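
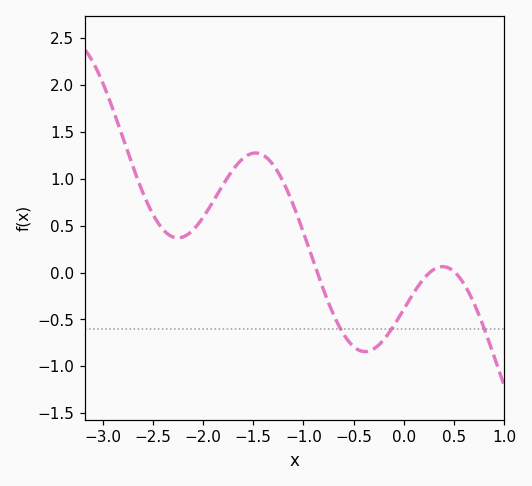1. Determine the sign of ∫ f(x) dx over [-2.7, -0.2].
positive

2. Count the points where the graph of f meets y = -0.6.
3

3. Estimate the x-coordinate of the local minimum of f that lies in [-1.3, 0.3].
-0.387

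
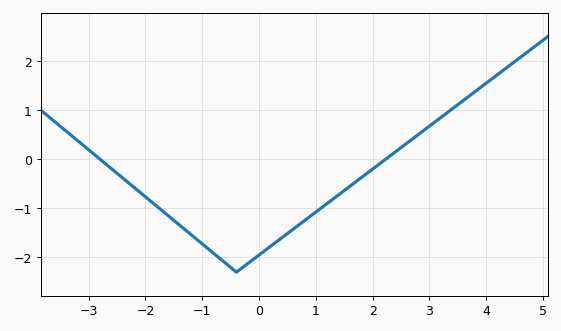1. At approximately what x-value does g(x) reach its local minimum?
-0.4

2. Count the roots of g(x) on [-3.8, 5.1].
2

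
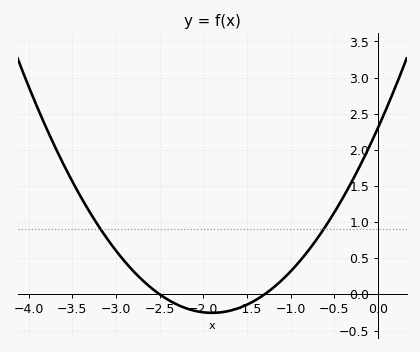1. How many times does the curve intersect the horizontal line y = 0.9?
2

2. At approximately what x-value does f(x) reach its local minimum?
-1.9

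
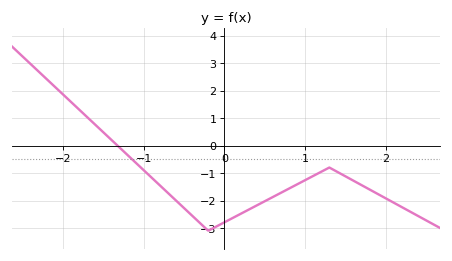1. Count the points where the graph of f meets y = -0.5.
1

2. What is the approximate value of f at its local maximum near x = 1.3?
-0.802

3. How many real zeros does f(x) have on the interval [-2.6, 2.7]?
1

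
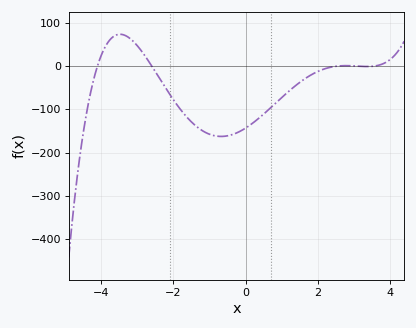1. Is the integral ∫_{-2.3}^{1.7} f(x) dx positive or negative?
negative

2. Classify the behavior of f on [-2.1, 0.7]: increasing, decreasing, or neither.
neither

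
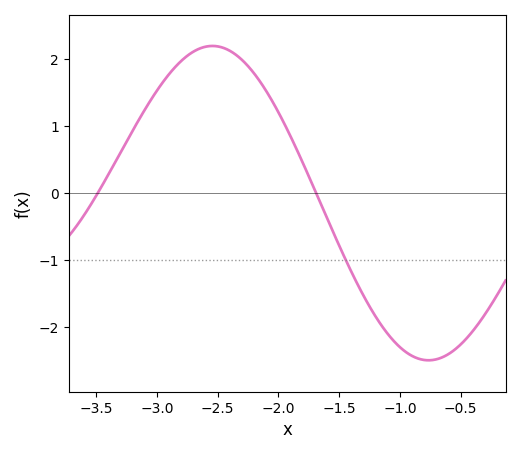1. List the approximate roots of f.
-3.48, -1.69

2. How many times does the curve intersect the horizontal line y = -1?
1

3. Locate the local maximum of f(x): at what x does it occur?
-2.54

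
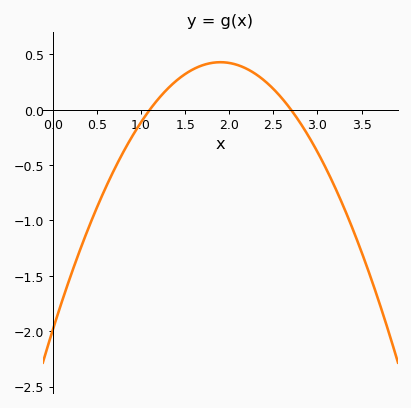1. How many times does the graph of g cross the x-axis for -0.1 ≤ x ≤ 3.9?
2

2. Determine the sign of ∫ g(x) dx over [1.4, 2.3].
positive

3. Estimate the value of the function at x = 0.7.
-0.536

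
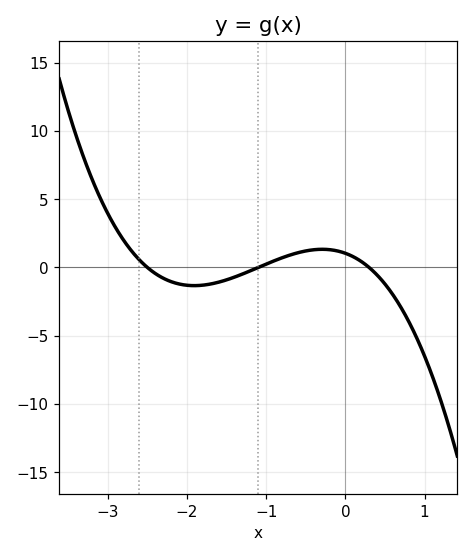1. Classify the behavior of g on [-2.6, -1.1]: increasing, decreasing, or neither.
neither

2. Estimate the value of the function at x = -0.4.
1.3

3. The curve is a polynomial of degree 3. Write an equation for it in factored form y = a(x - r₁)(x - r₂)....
y = -1.26(x + 2.5)(x + 1.1)(x - 0.3)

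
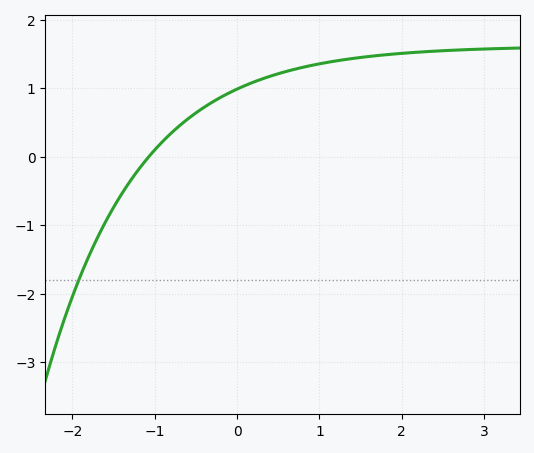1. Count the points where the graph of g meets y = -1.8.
1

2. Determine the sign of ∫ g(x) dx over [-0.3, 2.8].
positive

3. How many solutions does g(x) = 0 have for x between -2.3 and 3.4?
1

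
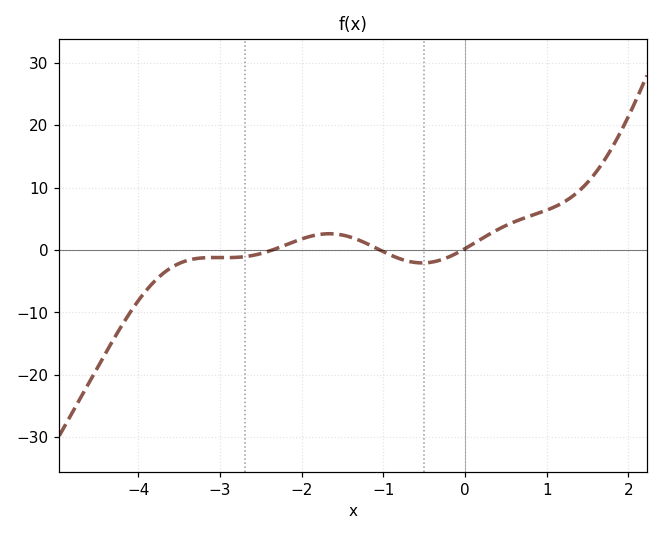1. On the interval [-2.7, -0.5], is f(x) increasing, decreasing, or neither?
neither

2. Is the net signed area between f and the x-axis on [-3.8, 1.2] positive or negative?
positive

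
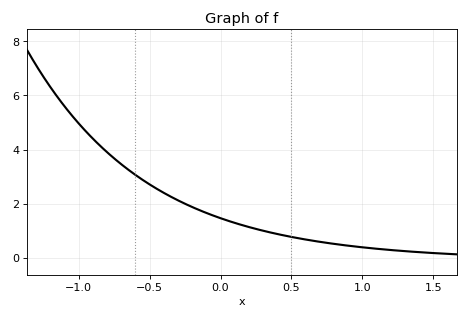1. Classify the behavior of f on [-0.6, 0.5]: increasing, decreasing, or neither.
decreasing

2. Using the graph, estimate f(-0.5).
2.8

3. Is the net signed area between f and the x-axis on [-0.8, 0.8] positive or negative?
positive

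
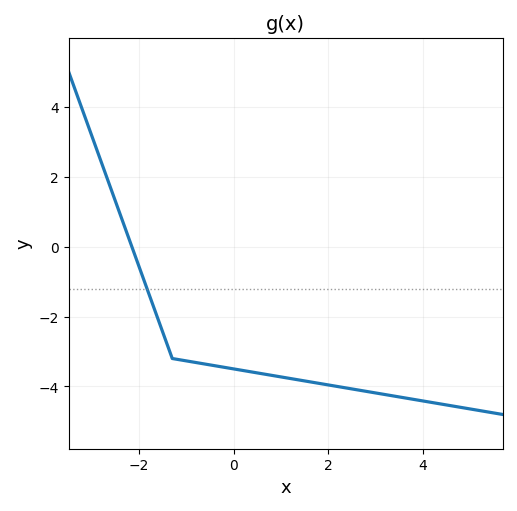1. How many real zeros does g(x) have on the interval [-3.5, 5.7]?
1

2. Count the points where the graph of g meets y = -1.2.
1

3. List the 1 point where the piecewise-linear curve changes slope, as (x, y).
(-1.3, -3.2)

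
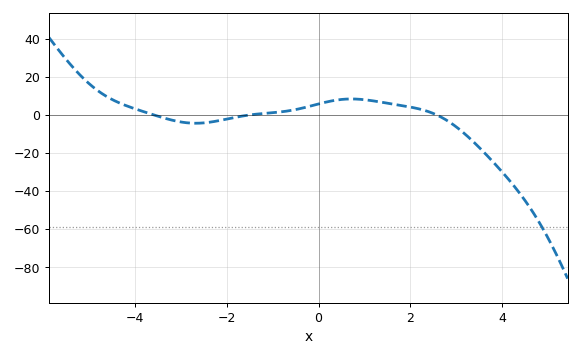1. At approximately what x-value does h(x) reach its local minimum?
-2.67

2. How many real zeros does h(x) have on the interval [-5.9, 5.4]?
3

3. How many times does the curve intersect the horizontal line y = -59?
1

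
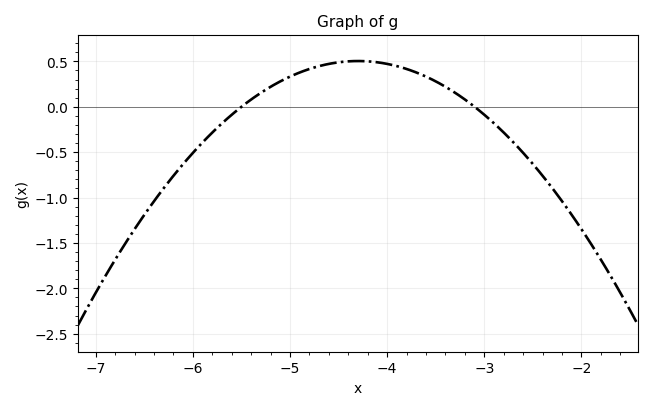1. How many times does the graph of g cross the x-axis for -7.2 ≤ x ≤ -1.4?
2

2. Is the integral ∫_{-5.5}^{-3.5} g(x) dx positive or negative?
positive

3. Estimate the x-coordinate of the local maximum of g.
-4.3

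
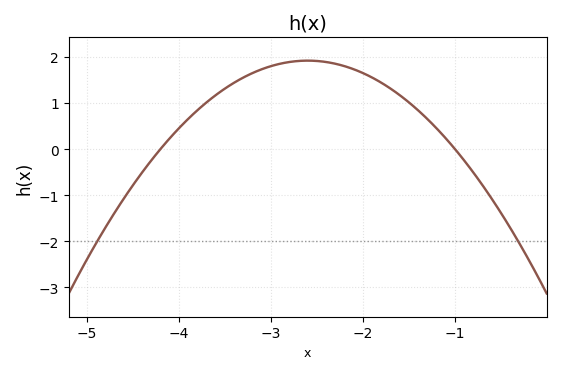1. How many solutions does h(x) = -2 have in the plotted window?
2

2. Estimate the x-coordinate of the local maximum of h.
-2.6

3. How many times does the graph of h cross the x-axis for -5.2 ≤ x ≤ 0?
2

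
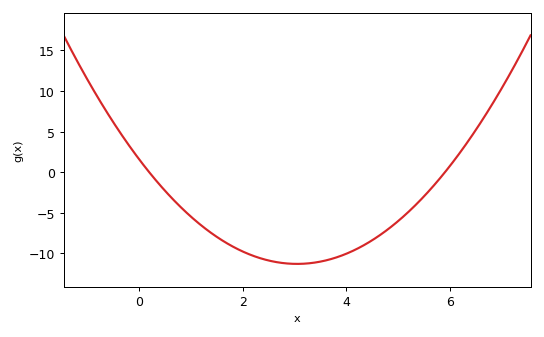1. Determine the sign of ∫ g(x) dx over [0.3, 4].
negative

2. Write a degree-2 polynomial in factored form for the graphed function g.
y = 1.39(x - 0.2)(x - 5.9)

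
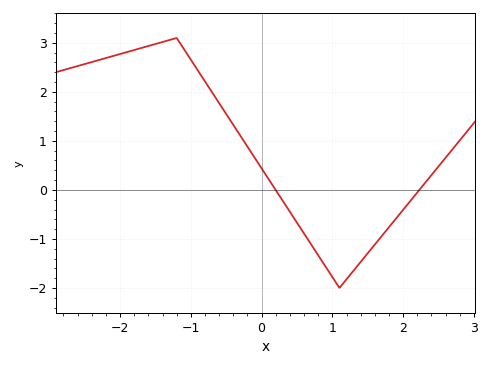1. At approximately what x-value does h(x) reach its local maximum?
-1.2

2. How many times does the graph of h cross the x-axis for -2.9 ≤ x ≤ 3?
2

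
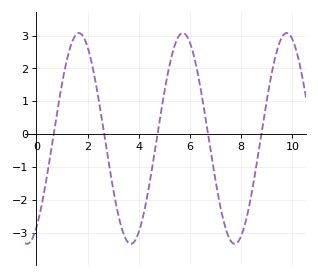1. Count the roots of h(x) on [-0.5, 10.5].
5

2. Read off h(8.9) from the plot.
0.564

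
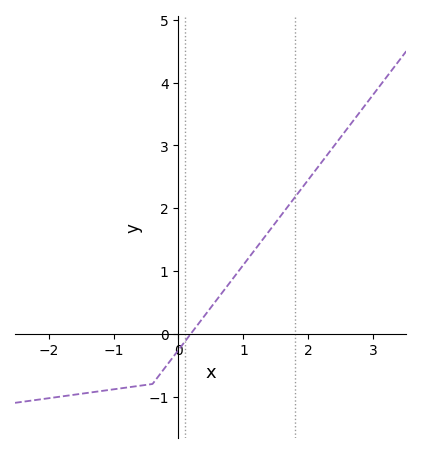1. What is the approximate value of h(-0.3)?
-0.664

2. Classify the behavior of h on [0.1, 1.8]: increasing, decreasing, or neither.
increasing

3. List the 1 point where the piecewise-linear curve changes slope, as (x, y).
(-0.4, -0.8)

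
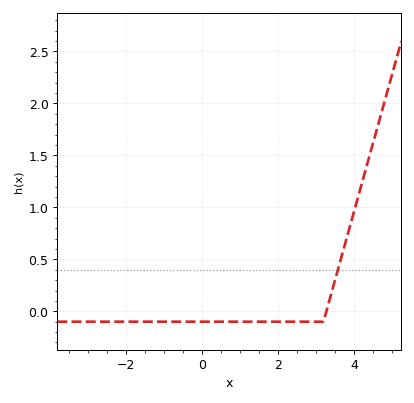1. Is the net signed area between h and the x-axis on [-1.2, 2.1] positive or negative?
negative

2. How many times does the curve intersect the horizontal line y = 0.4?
1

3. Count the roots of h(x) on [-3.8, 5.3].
1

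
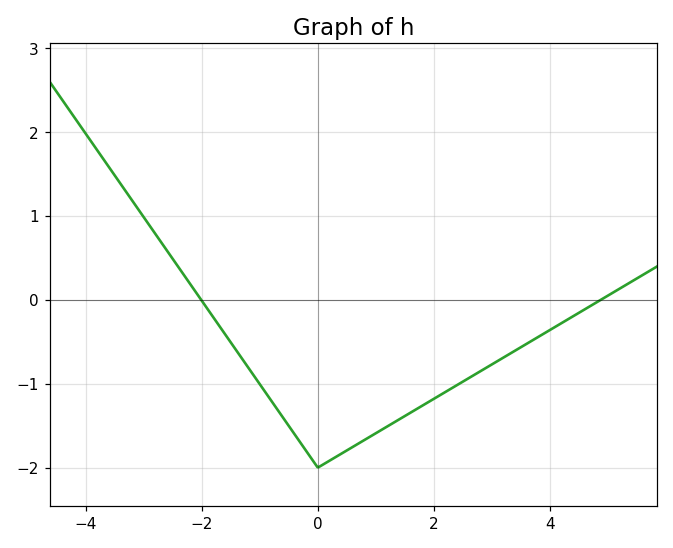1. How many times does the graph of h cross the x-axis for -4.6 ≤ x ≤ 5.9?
2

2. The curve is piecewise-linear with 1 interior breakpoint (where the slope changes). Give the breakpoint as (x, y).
(0, -2)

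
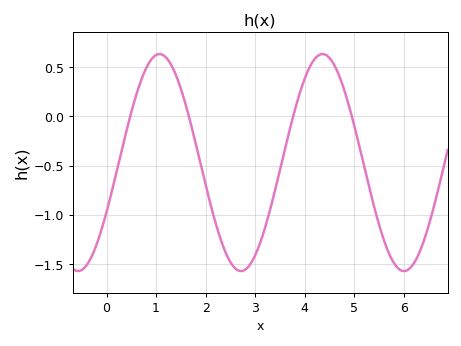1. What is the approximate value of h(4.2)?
0.58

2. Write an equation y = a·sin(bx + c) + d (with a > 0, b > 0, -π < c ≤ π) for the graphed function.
y = 1.1sin(1.91x - 0.472) - 0.47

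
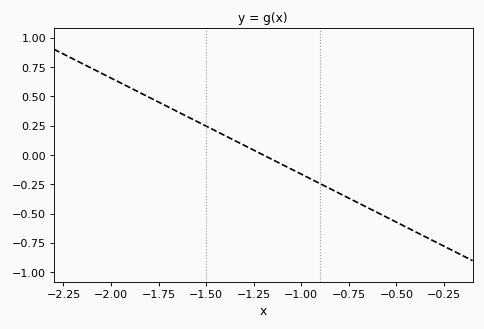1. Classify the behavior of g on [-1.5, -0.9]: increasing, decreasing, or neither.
decreasing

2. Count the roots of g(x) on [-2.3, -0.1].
1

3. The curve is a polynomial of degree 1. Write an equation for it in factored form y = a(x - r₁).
y = -0.82(x + 1.2)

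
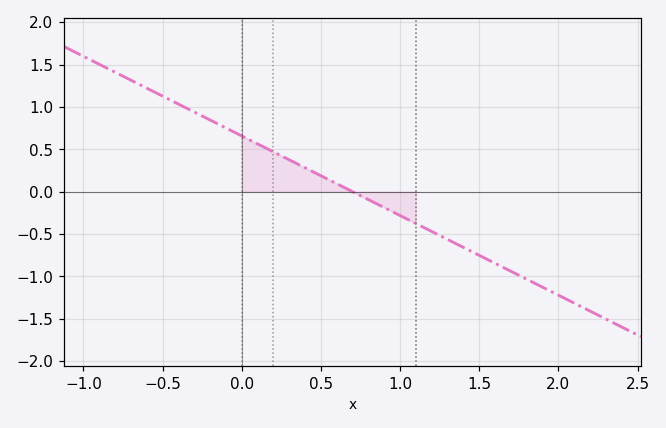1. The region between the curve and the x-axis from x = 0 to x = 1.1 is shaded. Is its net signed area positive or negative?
positive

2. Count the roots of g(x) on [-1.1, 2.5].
1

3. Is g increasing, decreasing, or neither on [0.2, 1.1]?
decreasing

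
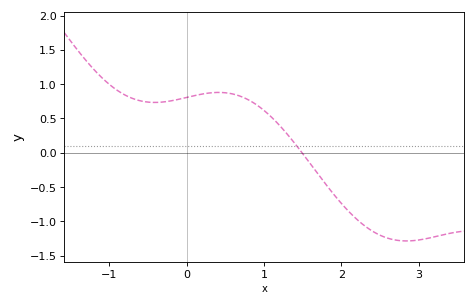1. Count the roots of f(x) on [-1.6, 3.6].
1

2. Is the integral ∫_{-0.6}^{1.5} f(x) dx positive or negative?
positive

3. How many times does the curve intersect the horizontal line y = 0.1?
1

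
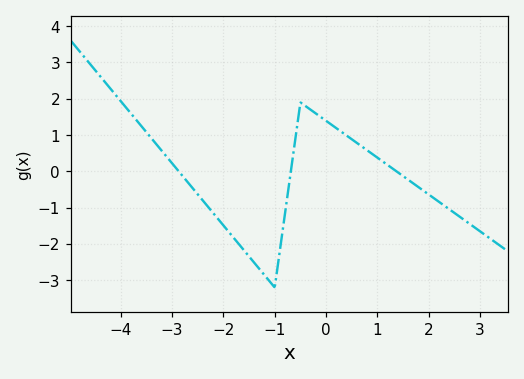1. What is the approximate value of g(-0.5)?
1.9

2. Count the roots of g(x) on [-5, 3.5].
3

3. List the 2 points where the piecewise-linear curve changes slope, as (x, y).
(-1, -3.2); (-0.5, 1.9)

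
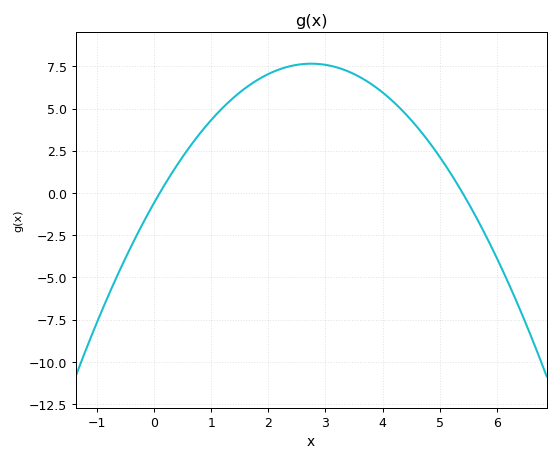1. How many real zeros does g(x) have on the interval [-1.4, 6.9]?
2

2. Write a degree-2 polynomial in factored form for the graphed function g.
y = -1.09(x - 0.1)(x - 5.4)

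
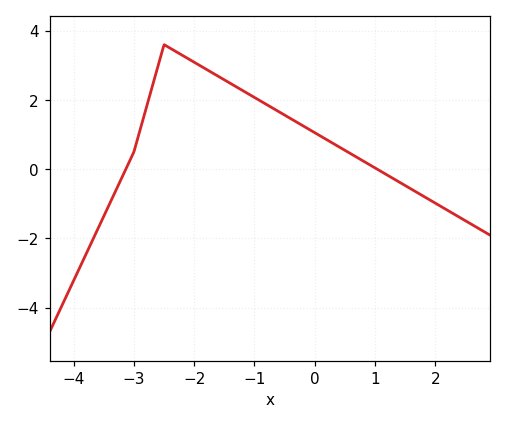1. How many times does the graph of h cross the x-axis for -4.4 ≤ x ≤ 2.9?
2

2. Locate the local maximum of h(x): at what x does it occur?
-2.5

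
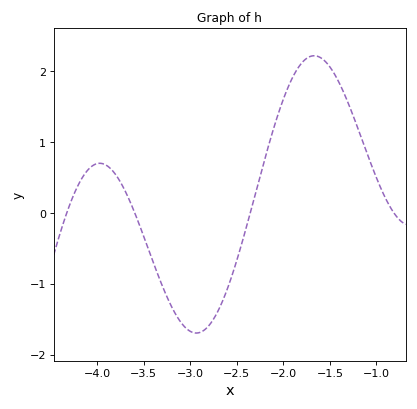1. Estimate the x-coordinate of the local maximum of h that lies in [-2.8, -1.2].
-1.7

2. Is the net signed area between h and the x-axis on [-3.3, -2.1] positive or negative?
negative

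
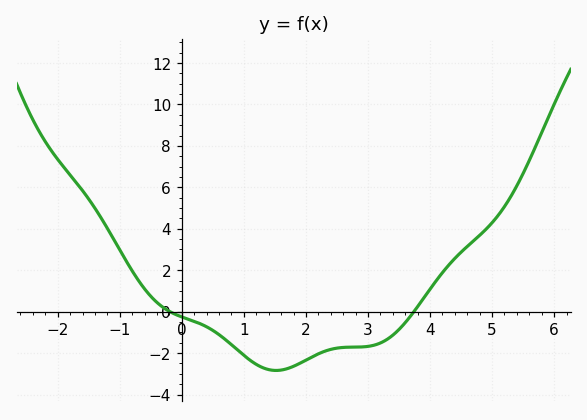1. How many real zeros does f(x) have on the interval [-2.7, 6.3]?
2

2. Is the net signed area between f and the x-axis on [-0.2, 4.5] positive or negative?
negative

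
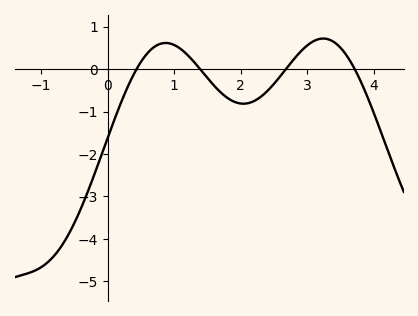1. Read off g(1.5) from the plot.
-0.2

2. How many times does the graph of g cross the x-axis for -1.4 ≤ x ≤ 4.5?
4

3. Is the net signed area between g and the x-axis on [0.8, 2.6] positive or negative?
negative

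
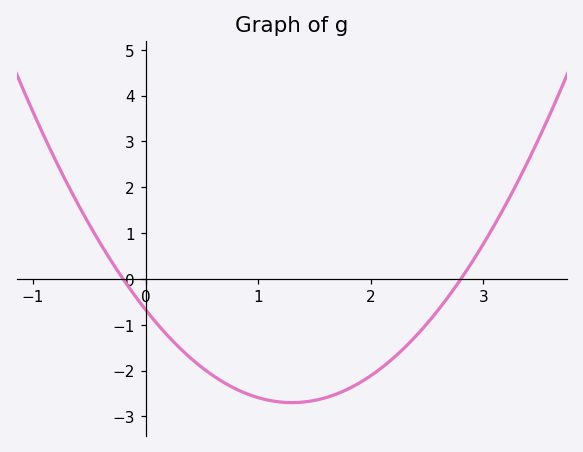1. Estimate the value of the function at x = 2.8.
0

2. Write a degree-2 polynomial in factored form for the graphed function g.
y = 1.2(x + 0.2)(x - 2.8)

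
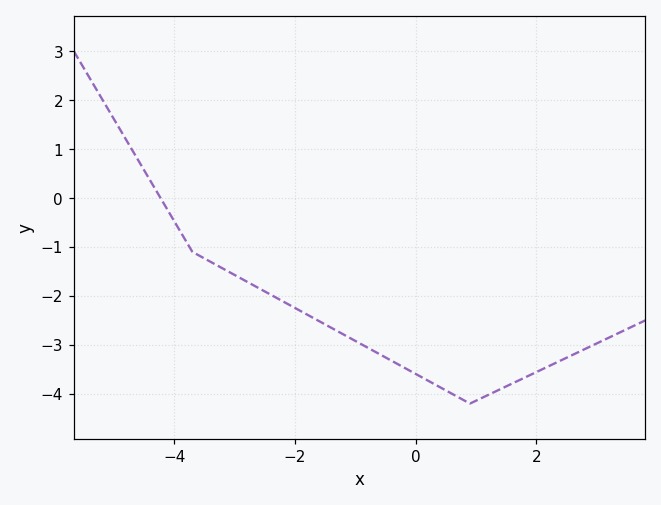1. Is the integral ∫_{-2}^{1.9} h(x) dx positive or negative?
negative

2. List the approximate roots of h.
-4.23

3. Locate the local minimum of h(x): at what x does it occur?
0.898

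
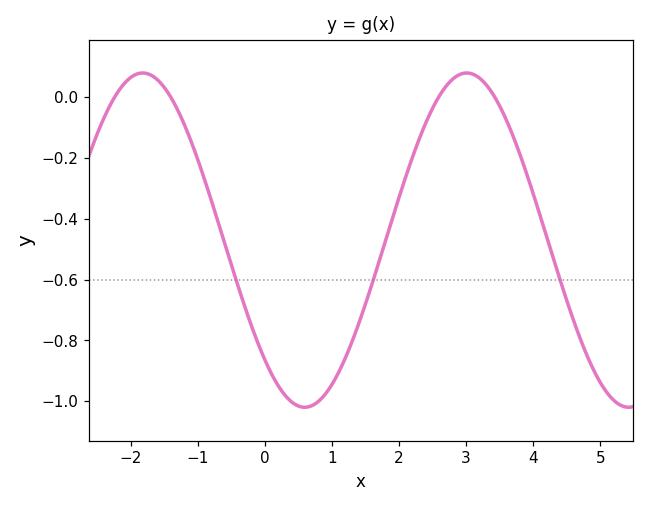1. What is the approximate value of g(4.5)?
-0.66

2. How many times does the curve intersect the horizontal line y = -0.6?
3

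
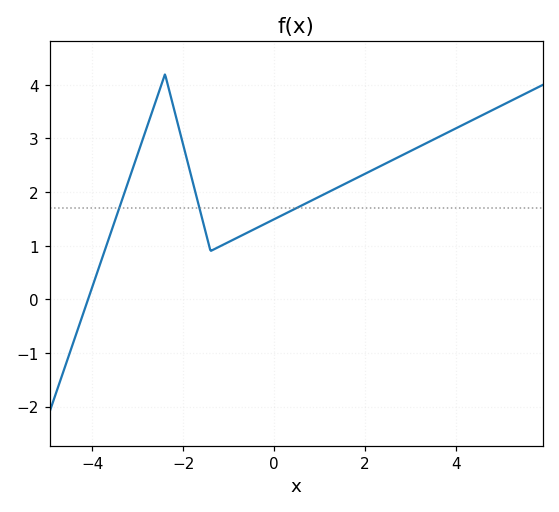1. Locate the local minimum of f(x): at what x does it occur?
-1.4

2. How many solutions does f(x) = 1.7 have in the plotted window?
3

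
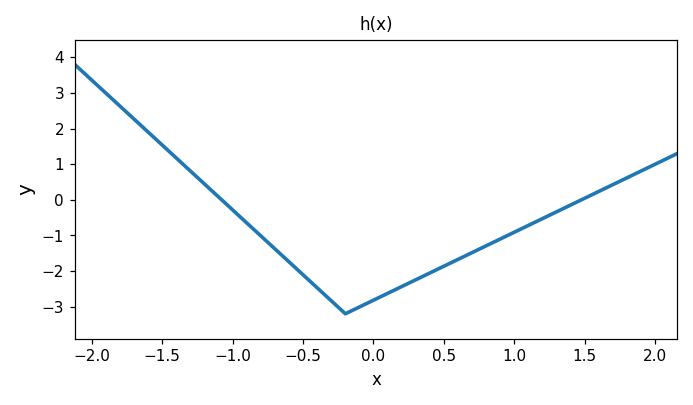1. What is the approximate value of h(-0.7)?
-1.4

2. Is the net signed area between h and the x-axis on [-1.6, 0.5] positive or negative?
negative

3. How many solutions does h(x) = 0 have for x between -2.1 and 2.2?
2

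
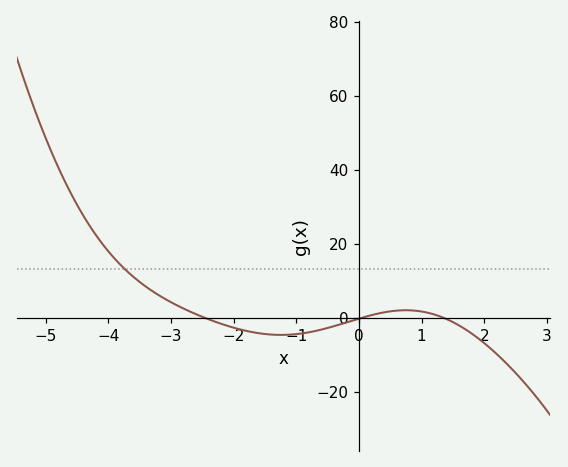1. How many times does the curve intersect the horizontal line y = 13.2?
1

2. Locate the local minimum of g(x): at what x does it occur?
-1.24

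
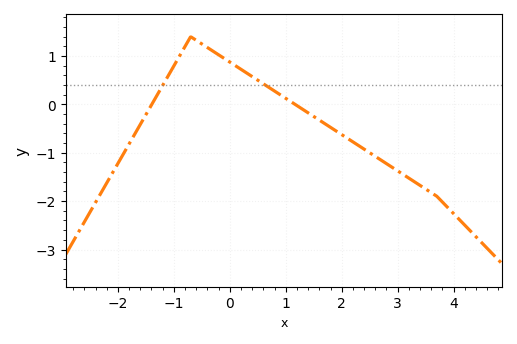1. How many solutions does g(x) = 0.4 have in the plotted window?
2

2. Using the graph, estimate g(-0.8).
1.2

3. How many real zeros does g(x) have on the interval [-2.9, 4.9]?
2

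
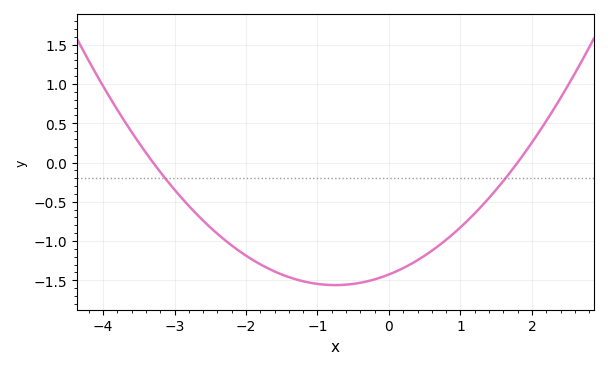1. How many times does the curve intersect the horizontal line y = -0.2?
2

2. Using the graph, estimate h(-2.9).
-0.451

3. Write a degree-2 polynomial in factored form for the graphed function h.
y = 0.24(x + 3.3)(x - 1.8)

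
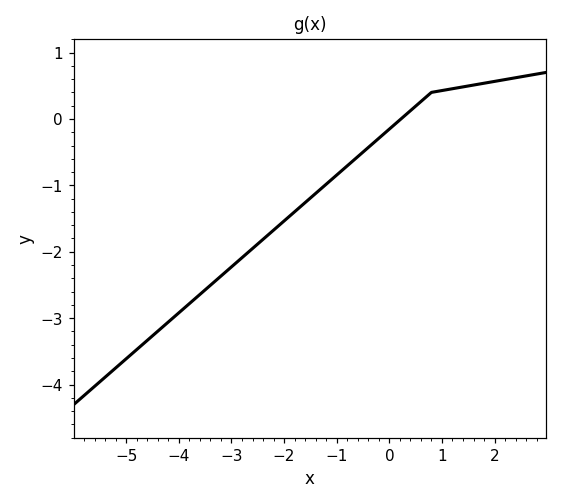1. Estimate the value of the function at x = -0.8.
-0.7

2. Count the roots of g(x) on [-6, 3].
1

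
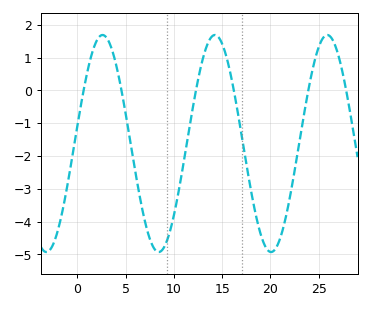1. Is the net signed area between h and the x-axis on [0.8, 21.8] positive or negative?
negative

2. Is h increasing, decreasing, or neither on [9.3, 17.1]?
neither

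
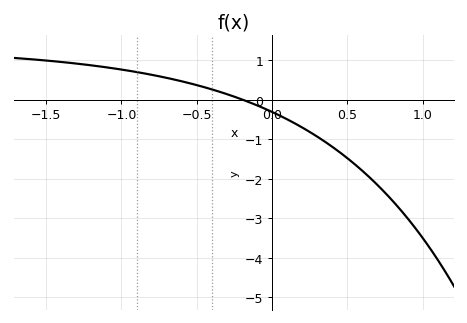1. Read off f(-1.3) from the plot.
0.9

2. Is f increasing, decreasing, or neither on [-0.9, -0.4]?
decreasing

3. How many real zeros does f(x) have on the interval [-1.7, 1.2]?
1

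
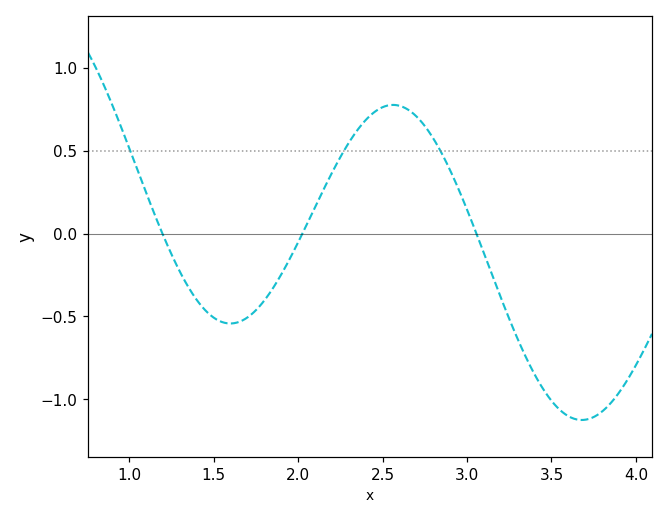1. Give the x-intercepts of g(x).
1.2, 2.05, 3.05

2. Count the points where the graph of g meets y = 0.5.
3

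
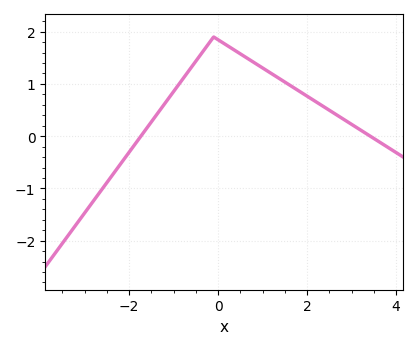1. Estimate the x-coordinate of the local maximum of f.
-0.099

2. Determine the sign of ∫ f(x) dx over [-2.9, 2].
positive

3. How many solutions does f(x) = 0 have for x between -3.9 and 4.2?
2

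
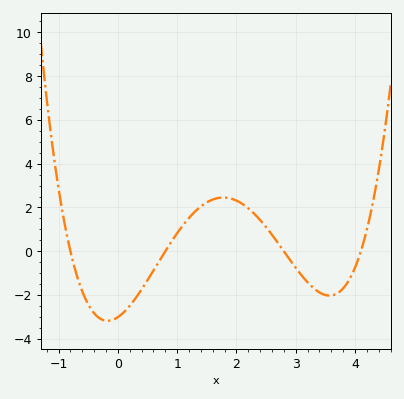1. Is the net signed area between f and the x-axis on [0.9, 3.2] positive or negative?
positive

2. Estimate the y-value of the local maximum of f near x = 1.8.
2.4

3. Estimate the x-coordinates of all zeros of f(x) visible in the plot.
-0.8, 0.8, 2.8, 4.1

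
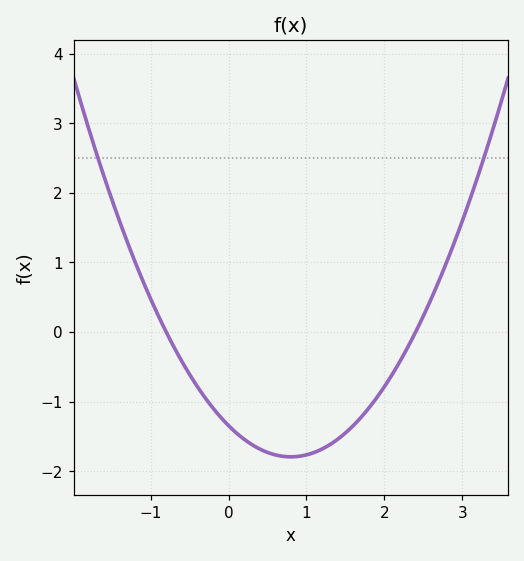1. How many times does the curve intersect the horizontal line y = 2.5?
2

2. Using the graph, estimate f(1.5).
-1.45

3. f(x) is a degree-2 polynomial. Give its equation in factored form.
y = 0.7(x + 0.8)(x - 2.4)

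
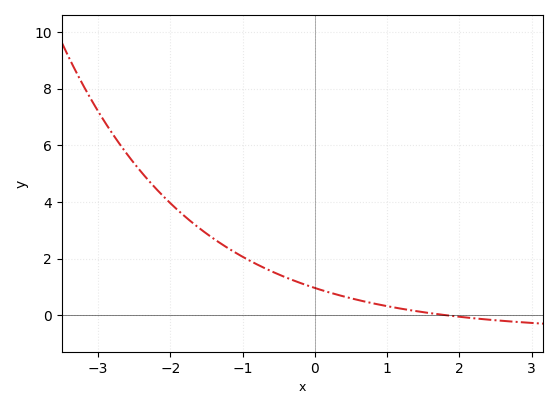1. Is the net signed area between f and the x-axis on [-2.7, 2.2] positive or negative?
positive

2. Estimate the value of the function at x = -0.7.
1.67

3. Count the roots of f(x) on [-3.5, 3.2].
1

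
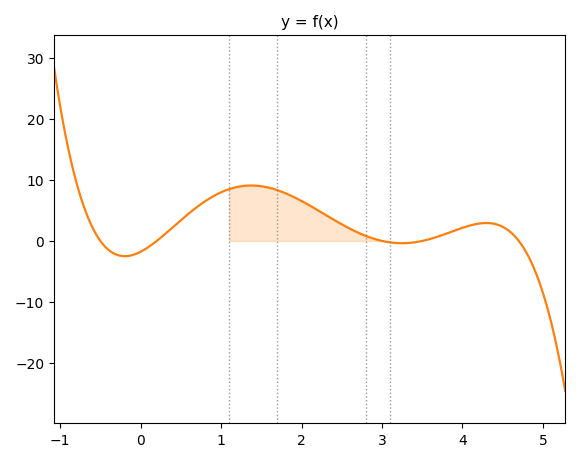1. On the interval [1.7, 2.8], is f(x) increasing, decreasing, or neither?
decreasing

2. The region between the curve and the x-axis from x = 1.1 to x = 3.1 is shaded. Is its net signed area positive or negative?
positive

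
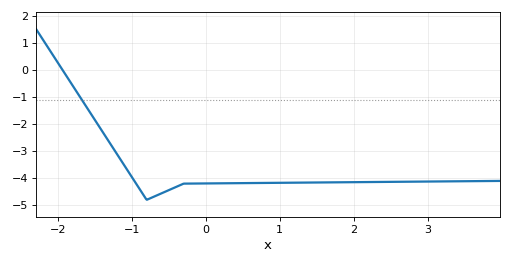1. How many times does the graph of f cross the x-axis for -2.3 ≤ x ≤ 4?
1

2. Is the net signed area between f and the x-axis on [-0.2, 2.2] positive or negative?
negative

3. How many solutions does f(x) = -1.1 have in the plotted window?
1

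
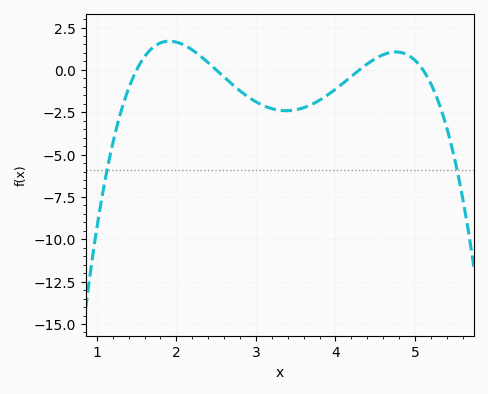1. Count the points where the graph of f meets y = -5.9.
2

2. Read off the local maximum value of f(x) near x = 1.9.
1.7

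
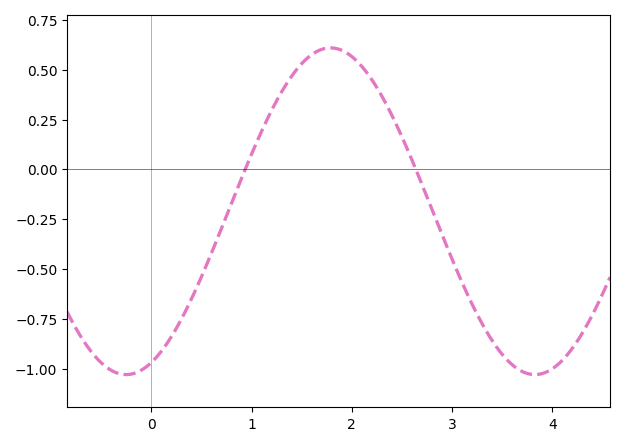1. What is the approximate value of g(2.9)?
-0.327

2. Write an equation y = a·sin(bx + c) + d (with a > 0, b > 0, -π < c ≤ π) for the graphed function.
y = 0.82sin(1.54x - 1.18) - 0.21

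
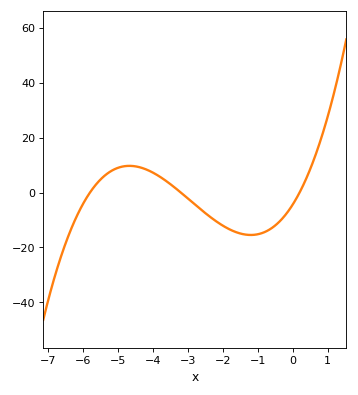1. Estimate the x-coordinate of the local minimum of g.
-1.2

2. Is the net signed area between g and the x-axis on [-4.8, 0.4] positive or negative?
negative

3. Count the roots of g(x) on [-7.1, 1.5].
3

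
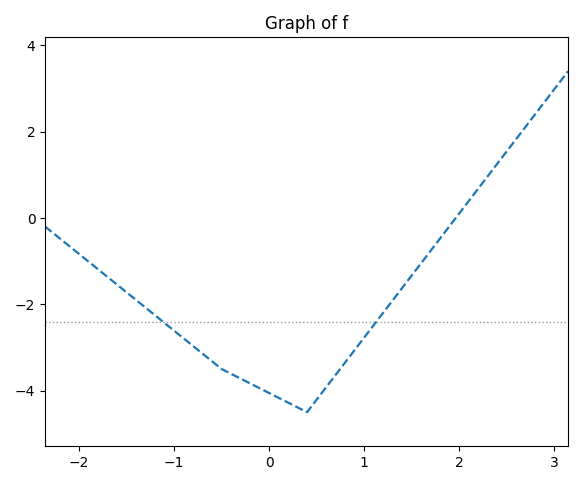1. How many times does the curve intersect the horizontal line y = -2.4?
2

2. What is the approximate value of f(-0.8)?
-2.97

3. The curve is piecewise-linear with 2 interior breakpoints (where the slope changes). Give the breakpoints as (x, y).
(-0.5, -3.5); (0.4, -4.5)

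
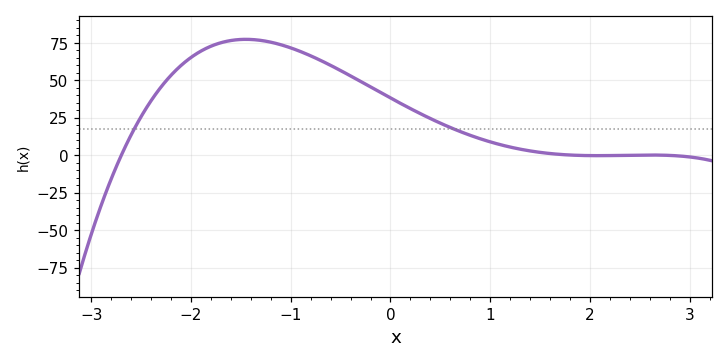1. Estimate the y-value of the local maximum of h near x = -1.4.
77.4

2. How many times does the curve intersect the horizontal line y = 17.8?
2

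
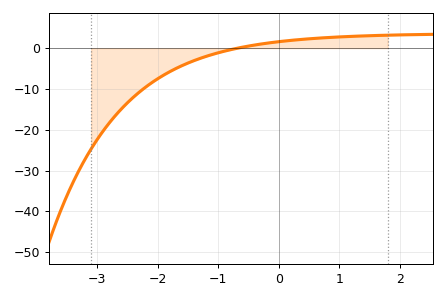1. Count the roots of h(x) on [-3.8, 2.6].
1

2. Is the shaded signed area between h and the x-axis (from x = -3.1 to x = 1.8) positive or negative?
negative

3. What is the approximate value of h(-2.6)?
-14.9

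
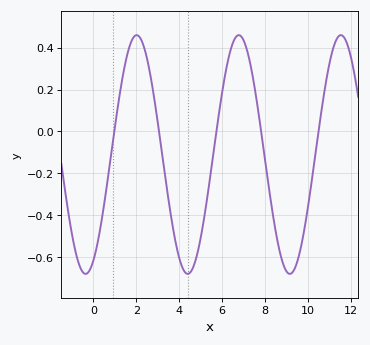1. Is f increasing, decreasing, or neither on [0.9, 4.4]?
neither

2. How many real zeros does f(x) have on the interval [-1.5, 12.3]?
5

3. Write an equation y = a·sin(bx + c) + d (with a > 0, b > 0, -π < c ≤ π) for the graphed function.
y = 0.57sin(1.32x - 1.09) - 0.11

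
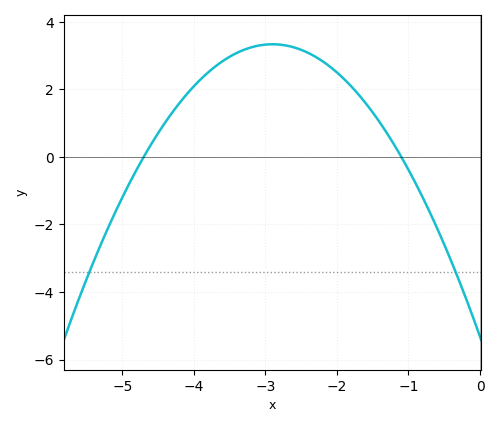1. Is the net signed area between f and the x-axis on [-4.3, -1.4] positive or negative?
positive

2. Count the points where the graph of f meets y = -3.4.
2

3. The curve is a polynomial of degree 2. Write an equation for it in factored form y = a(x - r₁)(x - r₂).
y = -1.03(x + 4.7)(x + 1.1)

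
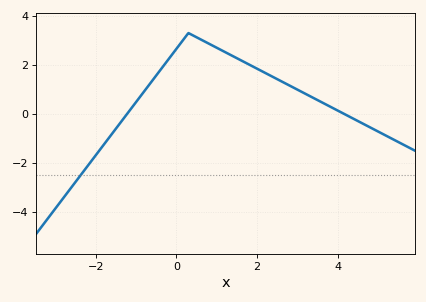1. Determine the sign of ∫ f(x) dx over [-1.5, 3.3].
positive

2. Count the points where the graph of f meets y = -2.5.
1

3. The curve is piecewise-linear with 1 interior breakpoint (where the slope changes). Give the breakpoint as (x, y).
(0.3, 3.3)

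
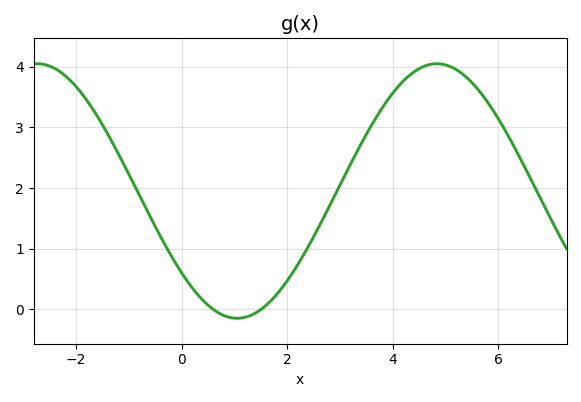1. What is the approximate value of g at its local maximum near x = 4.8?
4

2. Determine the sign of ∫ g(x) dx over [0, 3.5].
positive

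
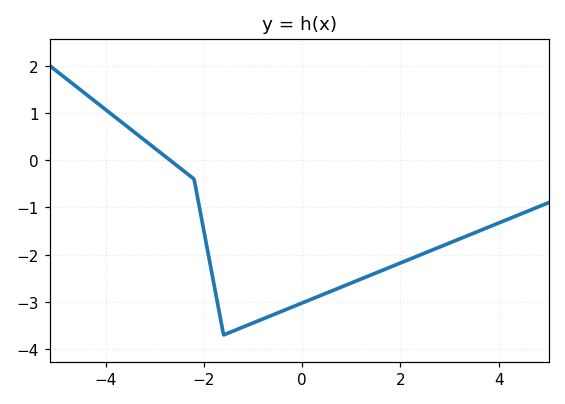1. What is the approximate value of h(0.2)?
-2.9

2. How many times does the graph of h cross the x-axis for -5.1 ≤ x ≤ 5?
1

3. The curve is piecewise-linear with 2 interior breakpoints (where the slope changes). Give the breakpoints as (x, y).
(-2.2, -0.4); (-1.6, -3.7)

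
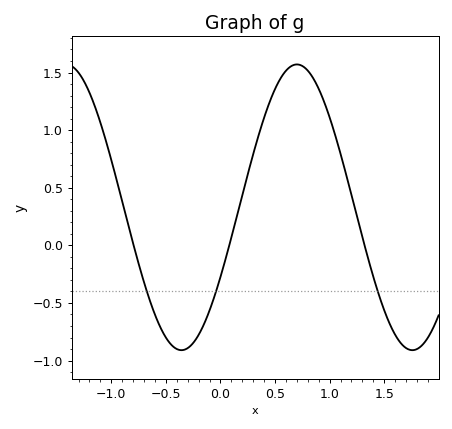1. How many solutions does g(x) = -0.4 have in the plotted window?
3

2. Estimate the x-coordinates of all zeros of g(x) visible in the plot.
-0.8, 0.1, 1.3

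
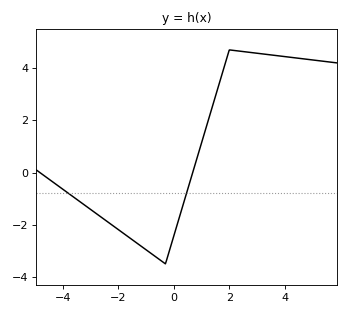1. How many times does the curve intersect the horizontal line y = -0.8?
2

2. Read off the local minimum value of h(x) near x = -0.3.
-3.4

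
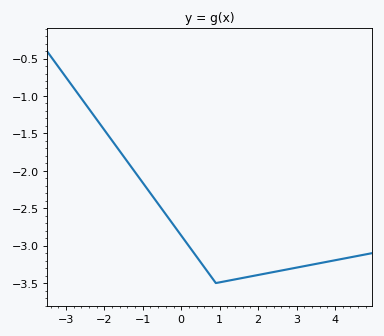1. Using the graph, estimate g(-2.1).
-1.4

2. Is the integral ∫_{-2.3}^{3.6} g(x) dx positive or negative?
negative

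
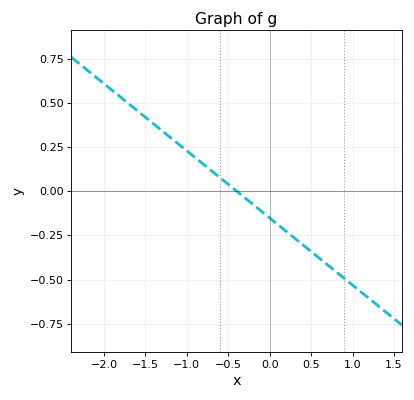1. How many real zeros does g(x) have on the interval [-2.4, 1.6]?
1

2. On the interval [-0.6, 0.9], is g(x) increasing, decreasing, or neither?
decreasing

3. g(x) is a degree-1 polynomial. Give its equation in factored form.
y = -0.38(x + 0.4)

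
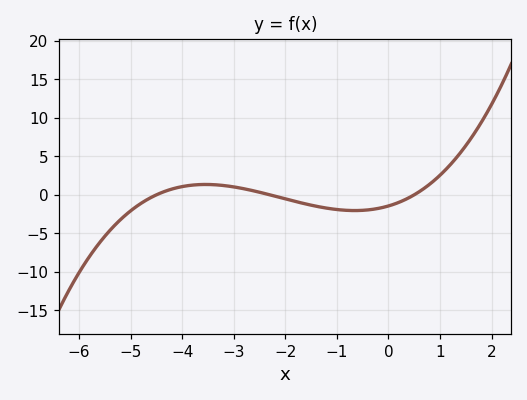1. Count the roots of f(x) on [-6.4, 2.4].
3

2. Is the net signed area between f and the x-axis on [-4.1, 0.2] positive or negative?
negative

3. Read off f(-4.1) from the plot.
0.927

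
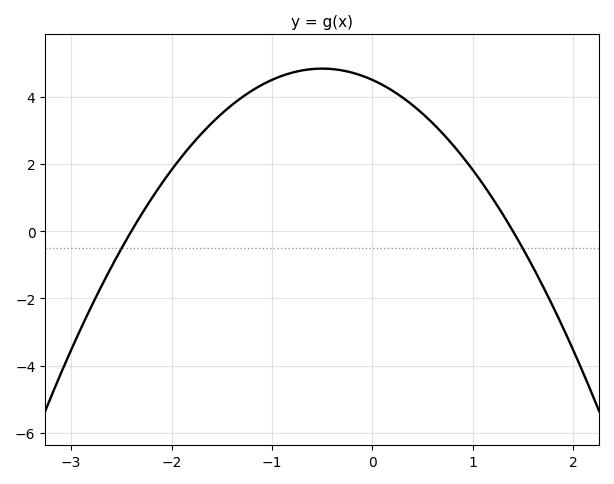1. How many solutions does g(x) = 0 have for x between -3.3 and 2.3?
2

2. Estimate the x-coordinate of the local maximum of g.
-0.5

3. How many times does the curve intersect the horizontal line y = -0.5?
2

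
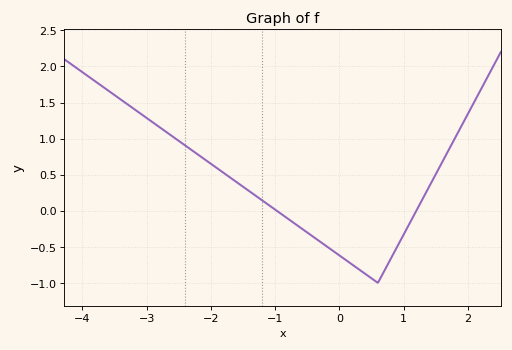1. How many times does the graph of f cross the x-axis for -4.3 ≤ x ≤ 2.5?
2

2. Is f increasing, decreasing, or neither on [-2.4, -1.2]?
decreasing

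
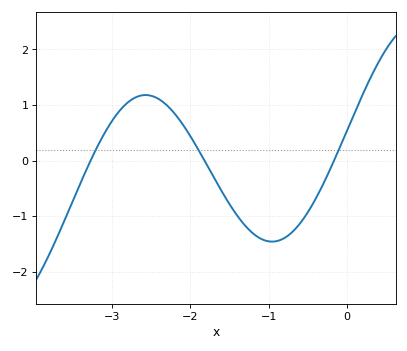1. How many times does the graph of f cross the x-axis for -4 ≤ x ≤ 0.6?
3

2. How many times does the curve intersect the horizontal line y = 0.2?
3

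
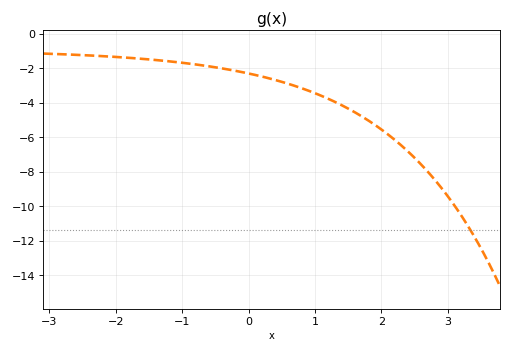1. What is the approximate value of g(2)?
-5.6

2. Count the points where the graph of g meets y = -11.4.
1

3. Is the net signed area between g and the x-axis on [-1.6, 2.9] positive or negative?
negative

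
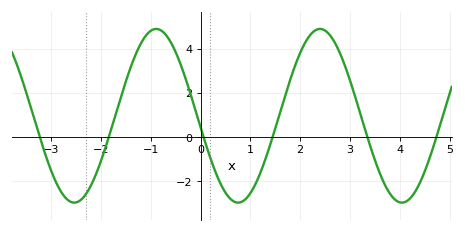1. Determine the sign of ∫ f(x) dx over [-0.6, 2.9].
positive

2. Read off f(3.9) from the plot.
-2.8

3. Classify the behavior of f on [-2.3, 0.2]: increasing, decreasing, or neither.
neither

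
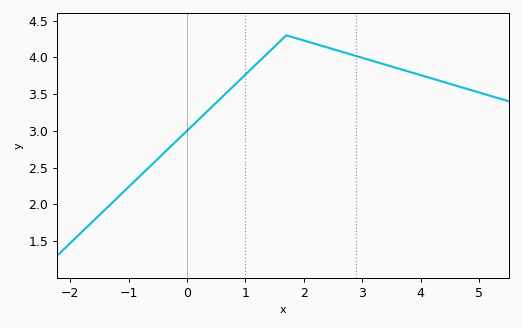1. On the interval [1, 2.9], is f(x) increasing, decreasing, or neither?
neither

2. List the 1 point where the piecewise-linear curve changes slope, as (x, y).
(1.7, 4.3)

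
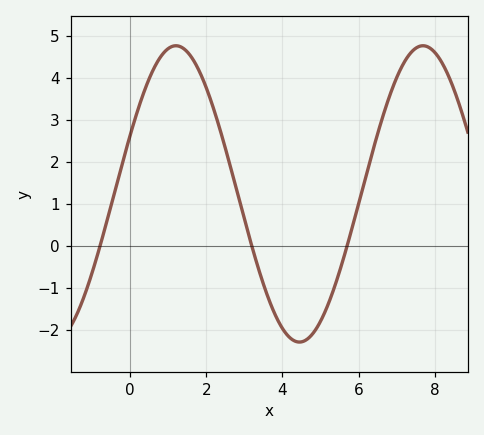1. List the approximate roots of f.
-0.783, 3.2, 5.69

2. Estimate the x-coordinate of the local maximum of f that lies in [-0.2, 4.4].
1.21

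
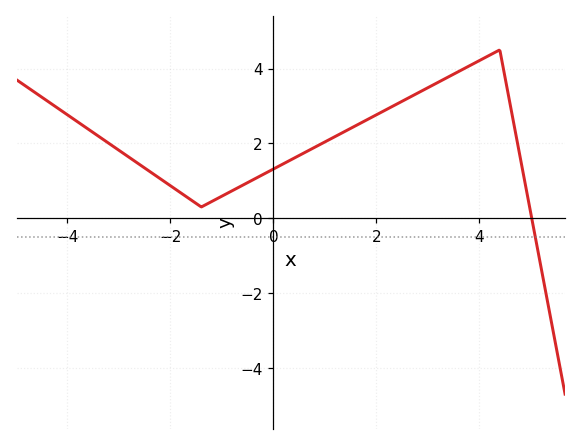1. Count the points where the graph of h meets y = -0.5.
1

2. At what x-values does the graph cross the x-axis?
5.02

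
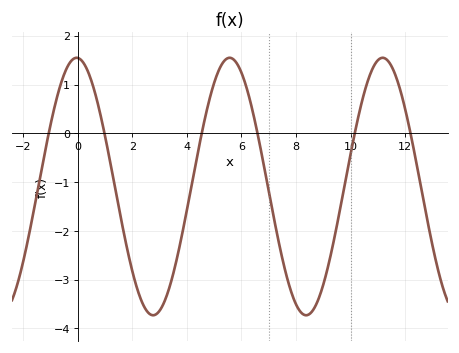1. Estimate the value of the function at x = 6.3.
0.7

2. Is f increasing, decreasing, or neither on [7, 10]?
neither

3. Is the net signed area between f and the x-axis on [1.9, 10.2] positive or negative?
negative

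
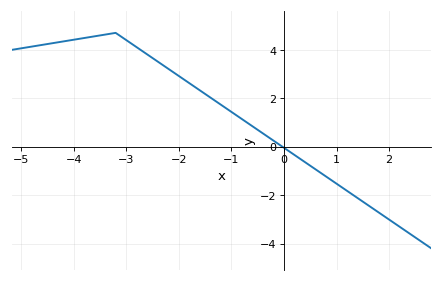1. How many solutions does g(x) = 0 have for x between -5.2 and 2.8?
1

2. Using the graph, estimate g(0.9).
-1.38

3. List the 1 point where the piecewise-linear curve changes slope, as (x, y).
(-3.2, 4.7)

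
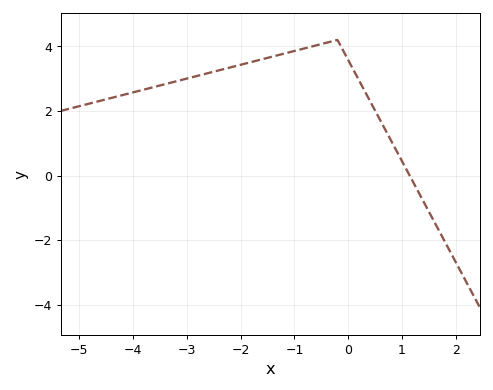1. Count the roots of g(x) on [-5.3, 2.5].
1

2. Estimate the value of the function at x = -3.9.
2.6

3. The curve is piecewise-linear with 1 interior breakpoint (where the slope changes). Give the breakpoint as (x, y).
(-0.2, 4.2)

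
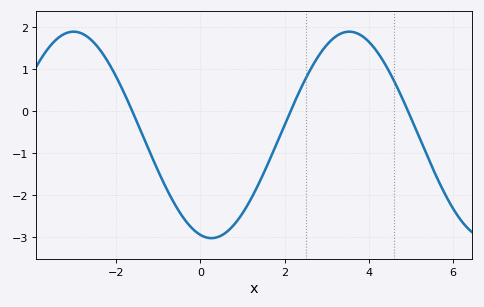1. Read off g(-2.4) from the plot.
1.47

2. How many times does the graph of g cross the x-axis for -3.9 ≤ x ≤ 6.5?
3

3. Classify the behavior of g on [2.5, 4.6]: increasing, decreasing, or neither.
neither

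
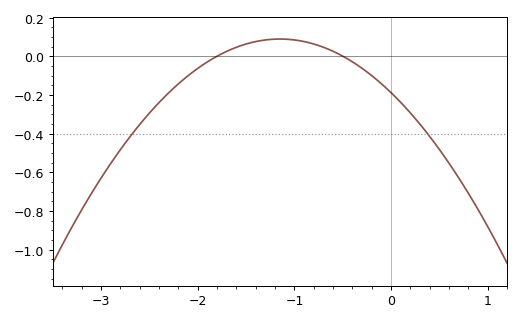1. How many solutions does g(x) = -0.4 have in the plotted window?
2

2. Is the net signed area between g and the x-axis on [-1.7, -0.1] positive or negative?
positive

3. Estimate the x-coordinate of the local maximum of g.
-1.2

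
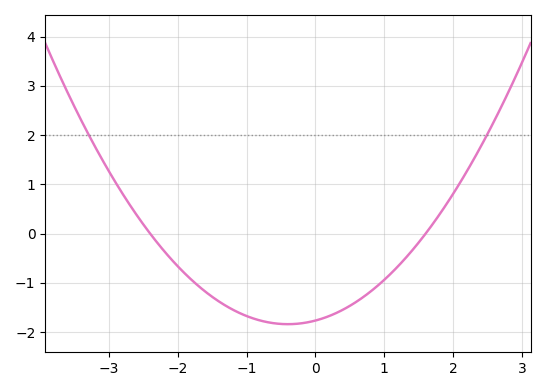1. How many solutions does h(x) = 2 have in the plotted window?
2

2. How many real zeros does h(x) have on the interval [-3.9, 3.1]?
2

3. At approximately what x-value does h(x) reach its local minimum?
-0.4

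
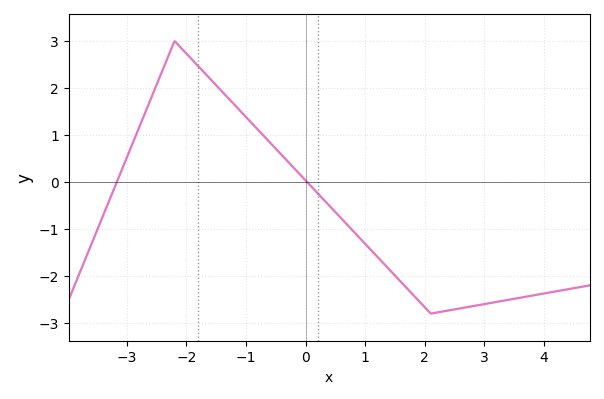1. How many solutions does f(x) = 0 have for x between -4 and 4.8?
2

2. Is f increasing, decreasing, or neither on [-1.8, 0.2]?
decreasing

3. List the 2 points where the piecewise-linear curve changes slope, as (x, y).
(-2.2, 3); (2.1, -2.8)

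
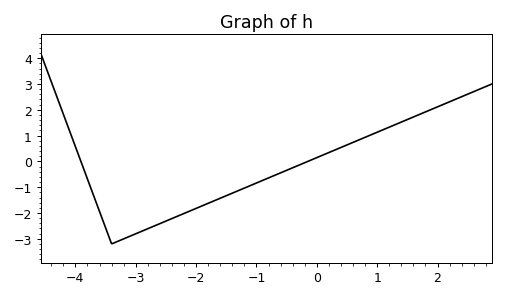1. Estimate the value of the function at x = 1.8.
1.92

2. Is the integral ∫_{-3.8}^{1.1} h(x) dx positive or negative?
negative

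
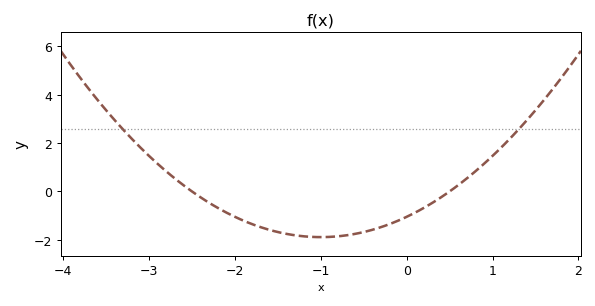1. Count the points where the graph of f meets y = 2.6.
2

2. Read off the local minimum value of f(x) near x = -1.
-1.8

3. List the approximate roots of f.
-2.5, 0.5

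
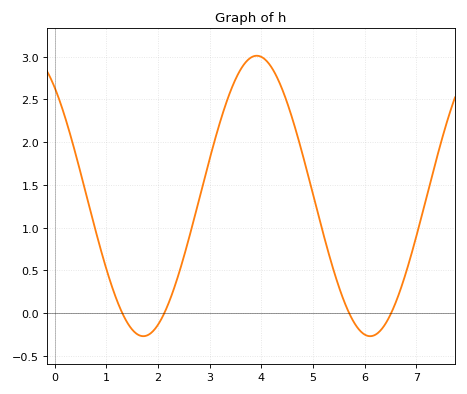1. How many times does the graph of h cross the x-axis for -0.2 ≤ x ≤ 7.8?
4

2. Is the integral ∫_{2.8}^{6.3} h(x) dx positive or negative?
positive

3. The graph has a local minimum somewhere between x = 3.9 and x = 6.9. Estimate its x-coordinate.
6.2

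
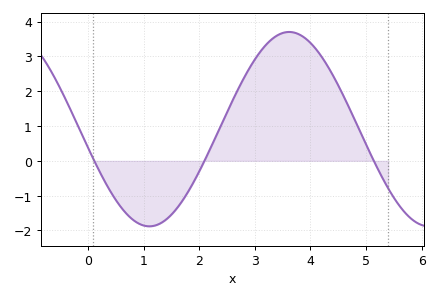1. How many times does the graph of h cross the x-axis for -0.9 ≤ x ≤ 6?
3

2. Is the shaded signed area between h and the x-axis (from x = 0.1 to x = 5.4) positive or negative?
positive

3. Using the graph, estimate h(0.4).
-0.9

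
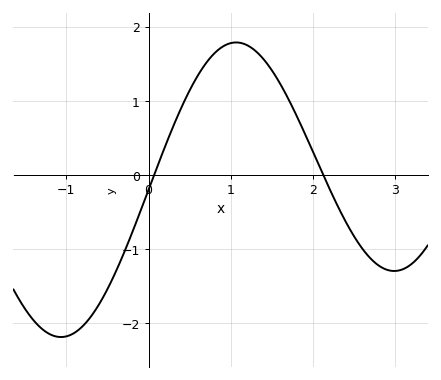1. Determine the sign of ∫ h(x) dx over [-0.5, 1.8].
positive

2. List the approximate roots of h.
0.1, 2.1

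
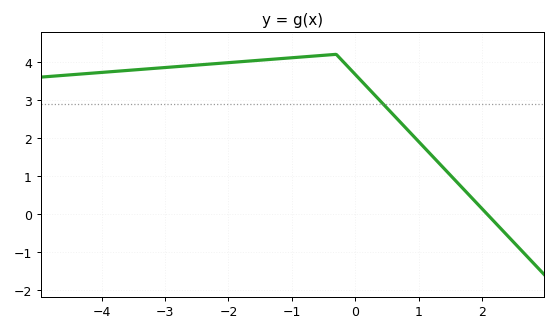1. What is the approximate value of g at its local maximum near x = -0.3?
4.2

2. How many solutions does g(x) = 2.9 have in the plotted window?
1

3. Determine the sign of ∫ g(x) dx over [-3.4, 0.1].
positive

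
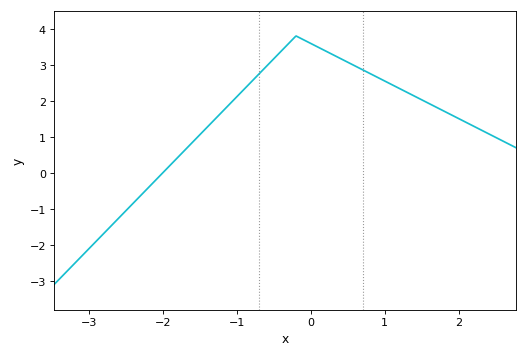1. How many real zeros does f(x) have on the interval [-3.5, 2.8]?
1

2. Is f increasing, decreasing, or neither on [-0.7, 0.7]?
neither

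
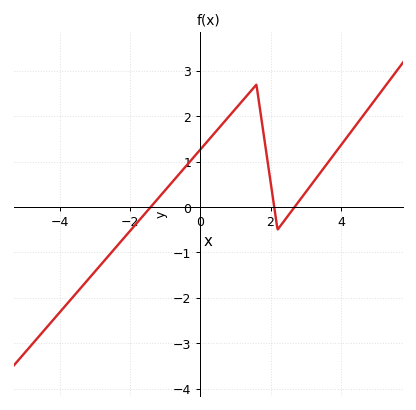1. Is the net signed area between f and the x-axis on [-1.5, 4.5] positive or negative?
positive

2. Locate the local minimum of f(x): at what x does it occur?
2.2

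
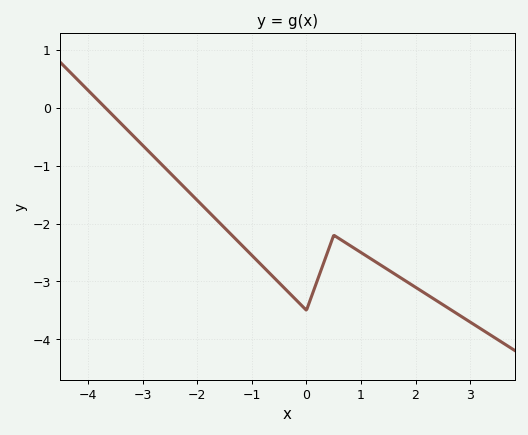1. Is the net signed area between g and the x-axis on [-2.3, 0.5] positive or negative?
negative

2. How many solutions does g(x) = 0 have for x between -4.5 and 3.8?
1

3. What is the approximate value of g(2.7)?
-3.52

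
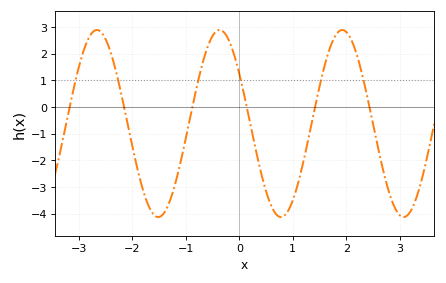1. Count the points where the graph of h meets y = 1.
6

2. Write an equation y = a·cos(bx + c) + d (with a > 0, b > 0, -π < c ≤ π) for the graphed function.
y = 3.51cos(2.74x + 1.01) - 0.62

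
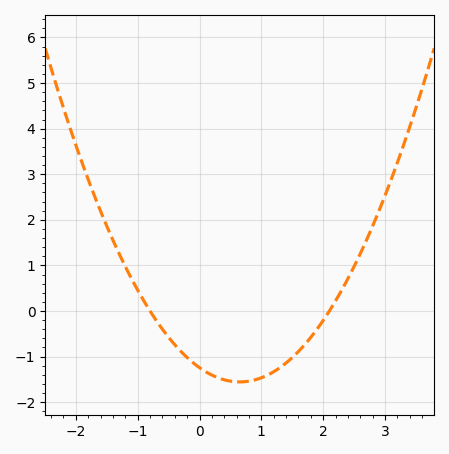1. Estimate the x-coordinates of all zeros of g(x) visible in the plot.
-0.8, 2.1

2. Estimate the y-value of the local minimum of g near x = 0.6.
-1.6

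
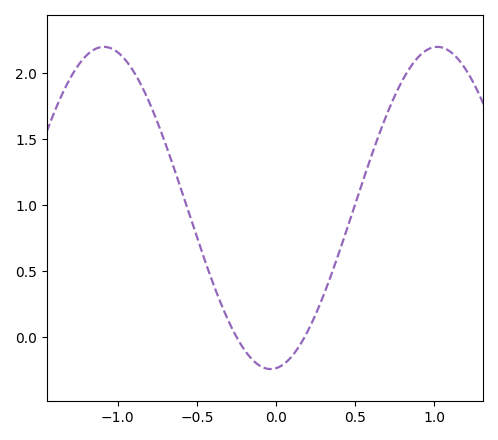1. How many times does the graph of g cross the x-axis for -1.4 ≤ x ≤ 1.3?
2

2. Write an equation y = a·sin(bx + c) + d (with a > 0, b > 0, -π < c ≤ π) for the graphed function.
y = 1.22sin(3x - 1.5) + 0.98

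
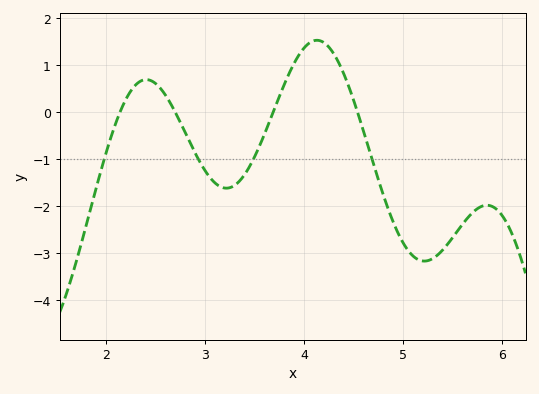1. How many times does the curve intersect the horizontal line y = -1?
4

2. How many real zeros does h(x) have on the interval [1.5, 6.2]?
4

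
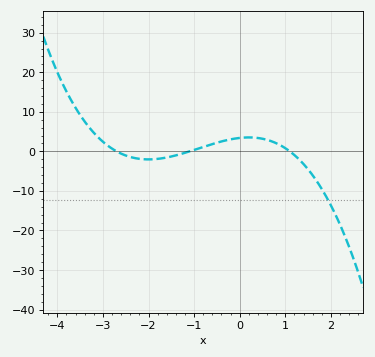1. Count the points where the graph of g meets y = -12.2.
1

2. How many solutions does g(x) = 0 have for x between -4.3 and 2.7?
3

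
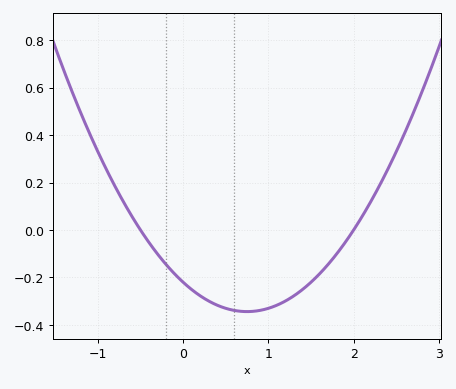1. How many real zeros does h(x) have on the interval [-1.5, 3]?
2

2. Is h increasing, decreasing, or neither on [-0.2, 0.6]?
decreasing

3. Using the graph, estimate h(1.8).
-0.101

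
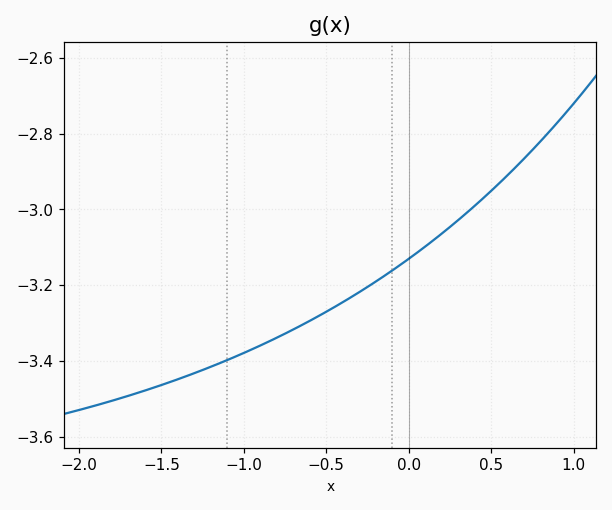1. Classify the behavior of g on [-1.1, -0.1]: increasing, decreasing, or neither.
increasing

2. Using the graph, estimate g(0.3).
-3.03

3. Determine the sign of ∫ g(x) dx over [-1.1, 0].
negative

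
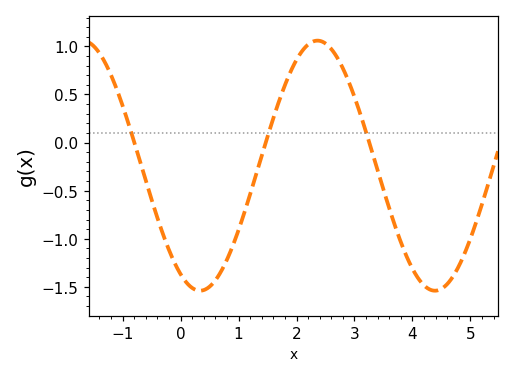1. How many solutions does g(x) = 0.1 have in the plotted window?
3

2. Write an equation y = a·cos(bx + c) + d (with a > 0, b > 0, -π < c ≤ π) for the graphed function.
y = 1.3cos(1.55x + 2.62) - 0.24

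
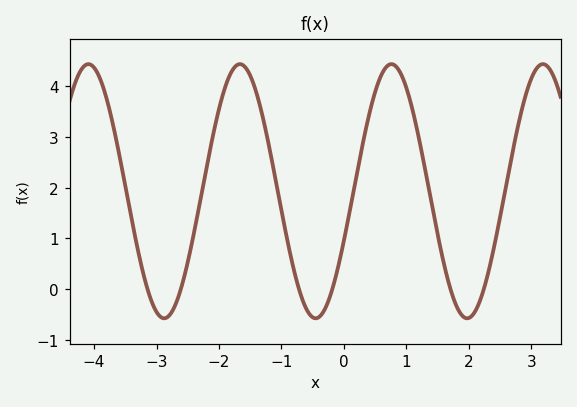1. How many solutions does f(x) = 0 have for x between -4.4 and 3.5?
6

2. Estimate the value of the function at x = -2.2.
2.39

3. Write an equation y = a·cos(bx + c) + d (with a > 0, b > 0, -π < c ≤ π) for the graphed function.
y = 2.5cos(2.59x - 1.97) + 1.93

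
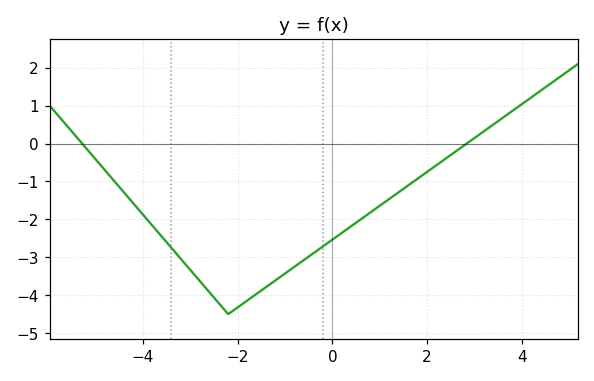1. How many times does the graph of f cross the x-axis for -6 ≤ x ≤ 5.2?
2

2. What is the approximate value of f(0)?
-2.53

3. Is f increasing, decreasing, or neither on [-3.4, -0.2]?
neither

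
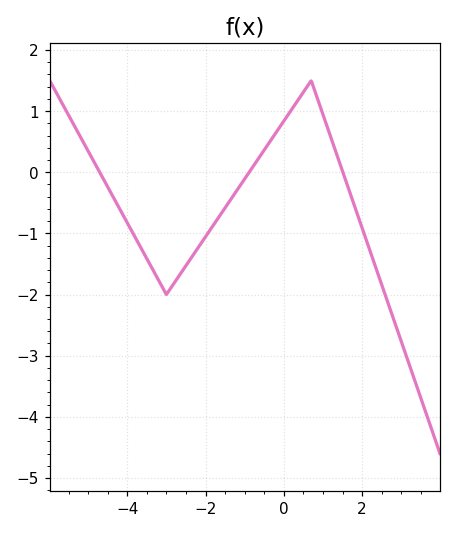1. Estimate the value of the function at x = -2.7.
-1.72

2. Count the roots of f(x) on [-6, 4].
3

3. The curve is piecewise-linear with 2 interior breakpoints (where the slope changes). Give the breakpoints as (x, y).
(-3, -2); (0.7, 1.5)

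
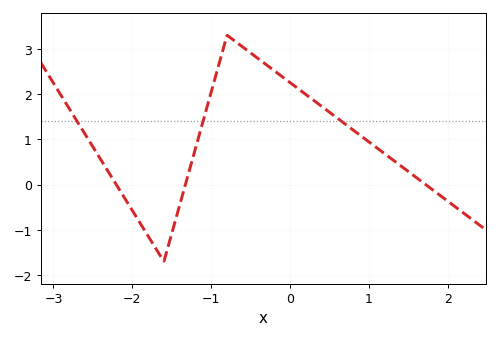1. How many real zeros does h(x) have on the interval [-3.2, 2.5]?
3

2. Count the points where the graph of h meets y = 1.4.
3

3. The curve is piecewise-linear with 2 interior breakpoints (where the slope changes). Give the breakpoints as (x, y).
(-1.6, -1.7); (-0.8, 3.3)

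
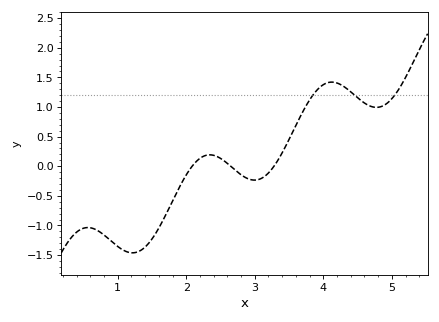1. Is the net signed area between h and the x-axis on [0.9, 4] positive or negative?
negative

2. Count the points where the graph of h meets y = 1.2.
3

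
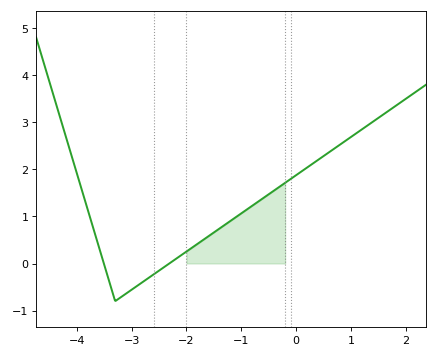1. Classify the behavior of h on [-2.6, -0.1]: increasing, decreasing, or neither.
increasing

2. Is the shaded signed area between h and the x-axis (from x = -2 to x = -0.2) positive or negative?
positive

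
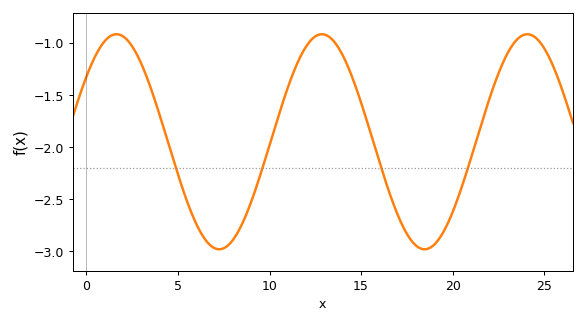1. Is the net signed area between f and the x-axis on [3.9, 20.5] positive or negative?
negative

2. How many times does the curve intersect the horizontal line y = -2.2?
4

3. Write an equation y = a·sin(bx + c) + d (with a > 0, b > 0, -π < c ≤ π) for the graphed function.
y = 1.03sin(0.56x + 0.65) - 1.95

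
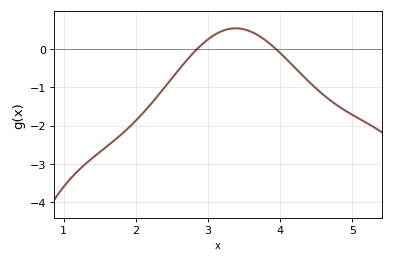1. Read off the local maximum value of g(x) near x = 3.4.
0.535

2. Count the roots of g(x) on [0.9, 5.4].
2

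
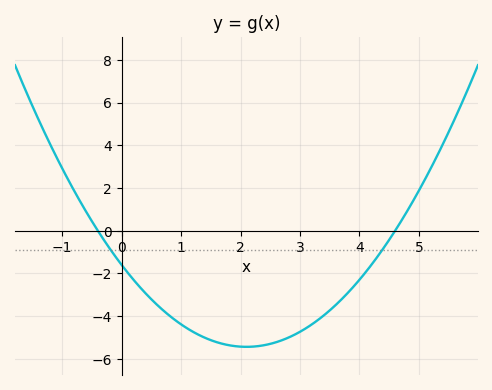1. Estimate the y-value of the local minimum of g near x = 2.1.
-5.4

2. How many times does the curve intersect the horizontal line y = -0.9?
2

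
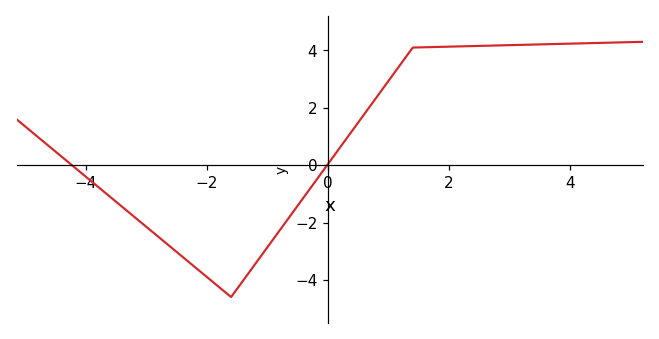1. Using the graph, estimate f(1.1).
3.23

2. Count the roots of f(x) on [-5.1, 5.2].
2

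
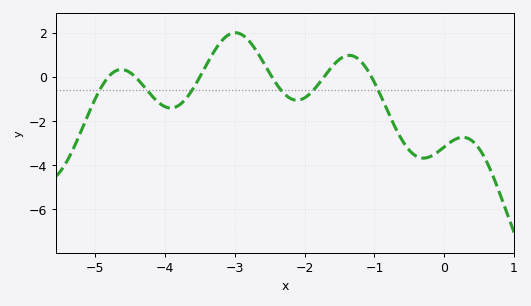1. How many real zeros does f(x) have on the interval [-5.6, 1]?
6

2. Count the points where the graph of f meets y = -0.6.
6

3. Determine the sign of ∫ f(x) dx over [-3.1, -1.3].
positive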